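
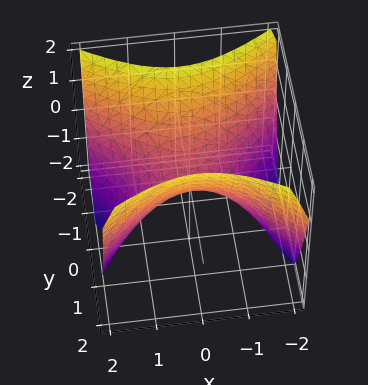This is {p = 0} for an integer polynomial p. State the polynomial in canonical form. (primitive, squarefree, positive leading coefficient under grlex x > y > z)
(a) The degree is 2 — a saddle surface; a quadric.
(b) Symmetries: it's symmetric under y → −y, forcing even powers of y; the x ↦ −x reflection is a symmetry, so x appears only in even powers.
(c) Against the integer gridlines: it crosses the y-axis at the gridline y = 0; it meets the z-axis at z = 0 (among the integer gridlines); it crosses the x-axis at the gridline x = 0.
(d) These observations pin down the coefficients.

2*x^2 - 3*y^2 + 3*z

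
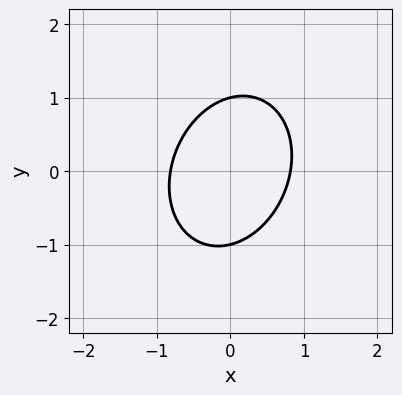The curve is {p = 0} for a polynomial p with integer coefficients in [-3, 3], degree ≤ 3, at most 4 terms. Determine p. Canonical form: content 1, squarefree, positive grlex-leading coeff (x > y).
Degree: a generic line meets the curve in up to 2 points, so deg p = 2.
Checking where it meets the axes: the y-axis gridline crossings are at y ∈ {-1, 1}.
Matching integer coefficients to the picture gives p.

3*x^2 - x*y + 2*y^2 - 2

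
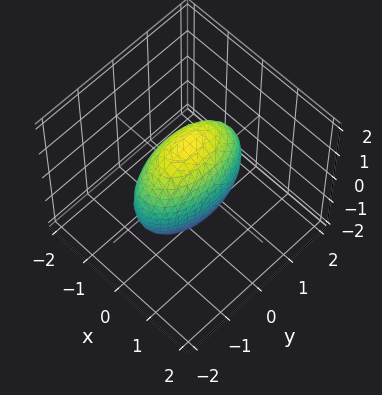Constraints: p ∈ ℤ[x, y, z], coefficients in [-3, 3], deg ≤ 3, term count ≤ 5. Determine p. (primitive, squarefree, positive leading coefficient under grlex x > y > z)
3*x^2 + y^2 + z^2 - 2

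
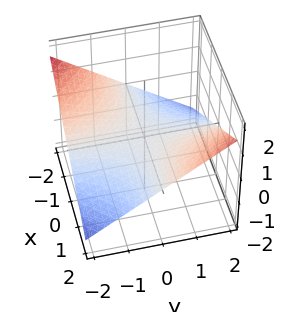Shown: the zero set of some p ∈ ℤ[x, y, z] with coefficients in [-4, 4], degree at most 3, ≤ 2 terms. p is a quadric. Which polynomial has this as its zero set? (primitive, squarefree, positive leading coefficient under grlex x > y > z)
First, the degree is 2 — a hyperbolic paraboloid; a quadric.
Next, observable constraints: the visible y-axis segment lies entirely on the surface; every point of the x-axis in the box is on the surface; it meets the z-axis at z = 0 (among the integer gridlines).
Finally, these observations pin down the coefficients.

x*y - 3*z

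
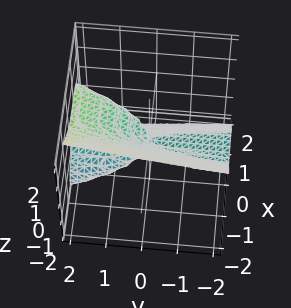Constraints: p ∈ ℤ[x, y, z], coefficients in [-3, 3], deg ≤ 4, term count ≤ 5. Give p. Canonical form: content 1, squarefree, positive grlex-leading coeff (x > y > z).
3*x^3 - 2*x^2*z + 3*z^3 - 2*y*z

(a) deg p = 3. The shape is more complex than any degree-2 surface.
(b) Against the integer gridlines: it crosses the x-axis at the gridline x = 0; it crosses the z-axis at the gridline z = 0; the visible y-axis segment lies entirely on the surface.
(c) Fitting integer coefficients to these (and the overall shape) gives p.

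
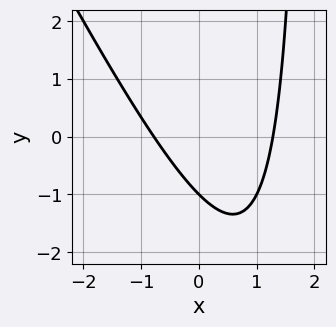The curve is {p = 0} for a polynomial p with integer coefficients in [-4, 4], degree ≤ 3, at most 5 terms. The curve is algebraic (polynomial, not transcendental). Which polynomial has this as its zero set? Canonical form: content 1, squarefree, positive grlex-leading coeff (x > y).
(a) deg p = 2. No degree-1 curve has this shape.
(b) Against the integer gridlines: it crosses the y-axis at the gridline y = -1.
(c) Together with the visible shape, these determine p as stated.

2*x^2 + x*y - x - 2*y - 2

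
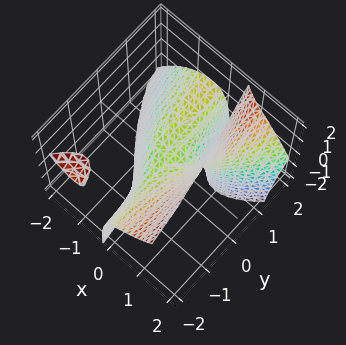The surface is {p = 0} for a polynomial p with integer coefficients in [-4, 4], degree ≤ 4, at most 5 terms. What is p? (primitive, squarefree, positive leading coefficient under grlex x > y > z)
First, the picture has 2 separate pieces. They look like related sheets of one shape, so recover p as a whole.
Then, degree: no degree-2 surface has this shape, so deg p = 3.
Next, against the integer gridlines: it meets the z-axis at z = 0 (among the integer gridlines); it crosses the x-axis at the gridline x = 0.
Finally, these observations pin down the coefficients. Check: (0, -1, 0) on the y-axis lies on the surface, and p(0, -1, 0) = 0. ✓

3*x^3 - x^2*y + 3*x*y*z - 3*x*y - 2*z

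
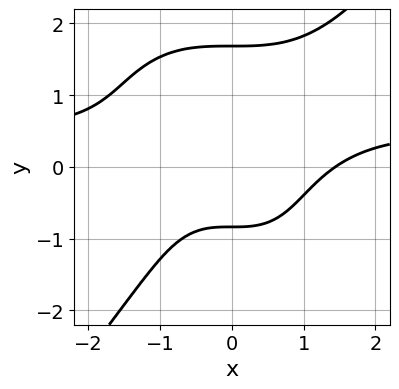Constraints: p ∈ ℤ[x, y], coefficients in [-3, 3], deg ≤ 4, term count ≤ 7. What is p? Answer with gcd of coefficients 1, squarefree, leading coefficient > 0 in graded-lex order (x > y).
Degree: the shape is more complex than any degree-3 curve, so deg p = 4.
The integer polynomial consistent with all of this is the stated p.

2*x^3*y - y^4 - x^3 + 3*y + 3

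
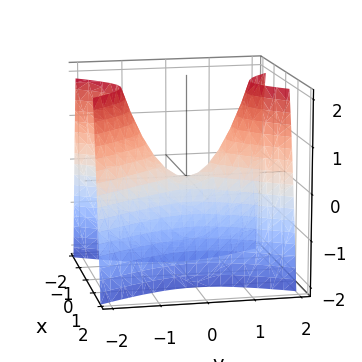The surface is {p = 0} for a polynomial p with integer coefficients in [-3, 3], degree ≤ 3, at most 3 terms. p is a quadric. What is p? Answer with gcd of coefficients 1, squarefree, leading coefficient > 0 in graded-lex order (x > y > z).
1. Degree: a hyperbolic paraboloid; a quadric, so deg p = 2.
2. Symmetries: the y ↦ −y reflection is a symmetry, so y appears only in even powers; it's symmetric under x → −x, forcing even powers of x.
3. From the axis intercepts and sections: it meets the y-axis at y = 0 (among the integer gridlines); it crosses the x-axis at the gridline x = 0.
4. Assembling these constraints gives the stated polynomial.

2*x^2 - y^2 + z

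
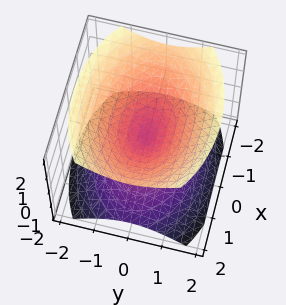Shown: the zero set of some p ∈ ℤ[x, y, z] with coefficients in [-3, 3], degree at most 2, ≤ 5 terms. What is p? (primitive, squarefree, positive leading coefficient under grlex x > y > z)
x^2 + 2*y^2 - 2*z^2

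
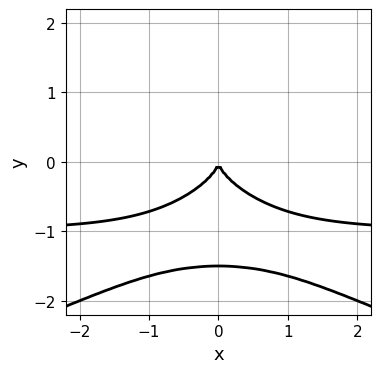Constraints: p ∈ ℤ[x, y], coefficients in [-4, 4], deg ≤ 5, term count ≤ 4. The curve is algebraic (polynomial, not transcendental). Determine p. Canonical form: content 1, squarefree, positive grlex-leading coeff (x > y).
2*y^4 + 2*x^2*y + 3*y^3 + 2*x^2

1. The degree is 4 — a generic line meets the curve in up to 4 points.
2. Symmetries: mirror symmetry x ↦ −x ⇒ only even powers of x.
3. From the visible intercepts: it crosses the x-axis at the gridline x = 0; one y-axis crossing is at y = 0.
4. Putting this together gives p.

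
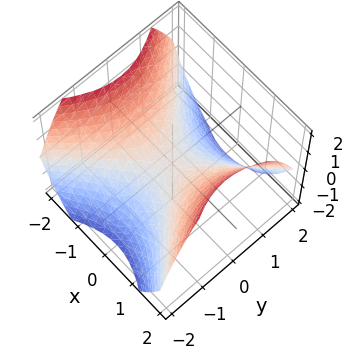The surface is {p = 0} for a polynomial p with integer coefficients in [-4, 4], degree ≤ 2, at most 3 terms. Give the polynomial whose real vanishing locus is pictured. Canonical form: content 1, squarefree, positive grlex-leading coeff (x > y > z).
2*x^2 - 2*y^2 - 3*z

First, degree: a saddle surface; a quadric, so deg p = 2.
Next, symmetries: it's symmetric under y → −y, forcing even powers of y; the x ↦ −x reflection is a symmetry, so x appears only in even powers.
Next, against the integer gridlines: one x-axis crossing is at x = 0; it meets the z-axis at z = 0 (among the integer gridlines); it meets the y-axis at y = 0 (among the integer gridlines).
Finally, assembling these constraints gives the stated polynomial.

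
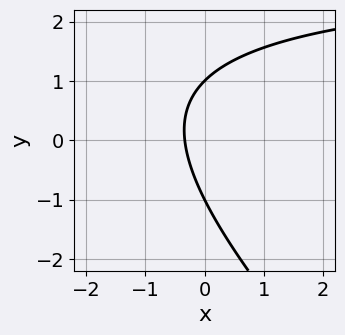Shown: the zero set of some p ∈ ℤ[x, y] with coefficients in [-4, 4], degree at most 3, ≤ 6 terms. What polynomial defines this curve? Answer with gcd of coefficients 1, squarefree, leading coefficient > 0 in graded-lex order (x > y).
x*y + y^2 - 3*x - 1

(a) The degree is 2 — the shape is more complex than any degree-1 curve.
(b) Observable constraints: among the integer gridlines, it crosses the y-axis at y ∈ {-1, 1}.
(c) Together with the visible shape, these determine p as stated.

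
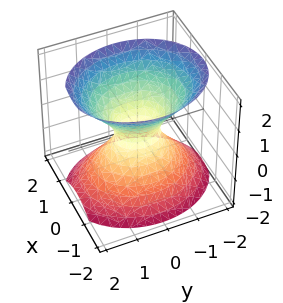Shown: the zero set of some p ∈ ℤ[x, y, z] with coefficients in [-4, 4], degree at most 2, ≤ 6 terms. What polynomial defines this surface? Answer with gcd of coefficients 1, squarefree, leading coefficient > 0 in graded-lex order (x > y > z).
3*x^2 + 2*y^2 - 2*z^2 - 1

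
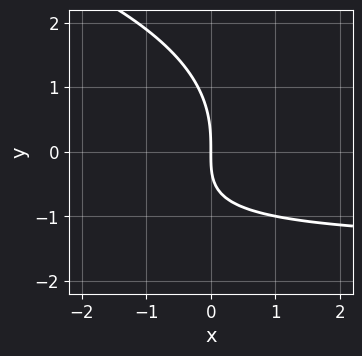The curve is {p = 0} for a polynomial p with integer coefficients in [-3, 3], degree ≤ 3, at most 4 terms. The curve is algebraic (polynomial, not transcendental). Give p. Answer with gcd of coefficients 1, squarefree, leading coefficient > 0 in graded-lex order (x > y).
y^3 + 2*x*y + 3*x

(a) Degree: a generic line meets the curve in up to 3 points, so deg p = 3.
(b) Observable constraints: one x-axis crossing is at x = 0; it meets the y-axis at y = 0 (among the integer gridlines).
(c) Assembling these constraints gives the stated polynomial.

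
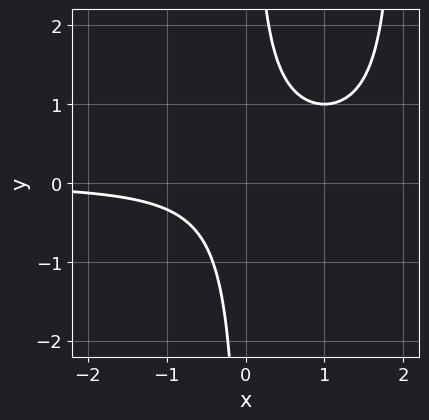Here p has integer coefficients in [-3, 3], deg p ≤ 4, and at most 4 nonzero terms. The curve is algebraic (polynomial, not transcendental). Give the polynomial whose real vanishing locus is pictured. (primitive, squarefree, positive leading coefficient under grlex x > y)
1. deg p = 3.
2. Checking where it meets the axes: no x-intercept at any integer in the box; it misses every integer gridline on the y-axis.
3. Putting this together gives p.

x^2*y - 2*x*y + 1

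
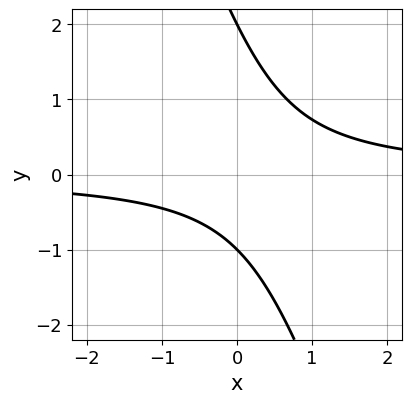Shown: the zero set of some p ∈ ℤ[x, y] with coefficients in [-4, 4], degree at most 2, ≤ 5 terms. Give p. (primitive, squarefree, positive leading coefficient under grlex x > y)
3*x*y + y^2 - y - 2

1. The degree is 2 — a generic line meets the curve in up to 2 points.
2. Reading off the gridlines: among the integer gridlines, it crosses the y-axis at y ∈ {-1, 2}; no x-intercept at any integer in the box.
3. Fitting integer coefficients to these (and the overall shape) gives p.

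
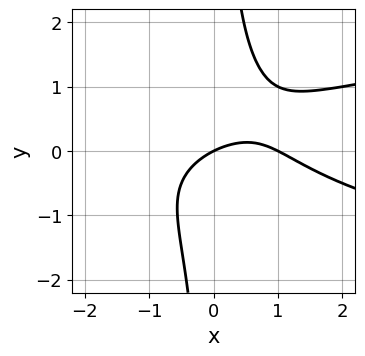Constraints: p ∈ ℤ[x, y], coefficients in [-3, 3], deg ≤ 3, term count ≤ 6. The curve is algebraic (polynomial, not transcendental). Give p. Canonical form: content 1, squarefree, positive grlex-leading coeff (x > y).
2*x*y^2 - x^2 + x - 2*y

(a) The degree is 3 — a generic line meets the curve in up to 3 points.
(b) From the visible intercepts: one y-axis crossing is at y = 0; among the integer gridlines, it crosses the x-axis at x ∈ {0, 1}.
(c) Putting this together gives p.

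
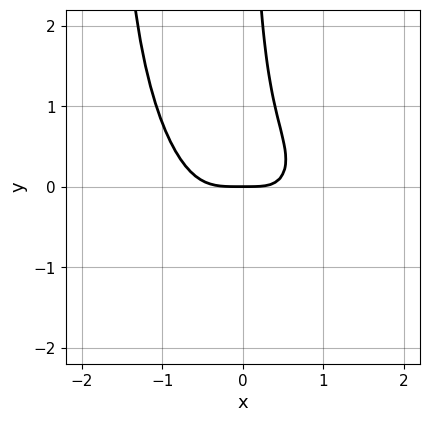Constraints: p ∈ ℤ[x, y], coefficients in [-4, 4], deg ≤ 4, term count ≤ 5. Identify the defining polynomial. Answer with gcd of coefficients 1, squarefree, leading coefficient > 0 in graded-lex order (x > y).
(a) Degree: no degree-3 curve has this shape, so deg p = 4.
(b) Reading off the gridlines: one x-axis crossing is at x = 0; one y-axis crossing is at y = 0.
(c) Together with the visible shape, these determine p as stated.

3*x^4 + 2*x^2*y^2 + 3*x*y^2 + x*y - 2*y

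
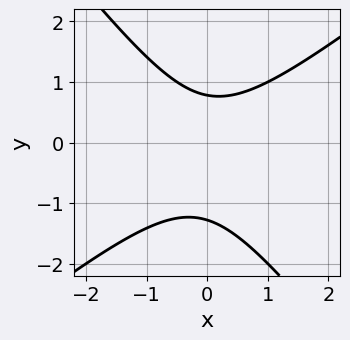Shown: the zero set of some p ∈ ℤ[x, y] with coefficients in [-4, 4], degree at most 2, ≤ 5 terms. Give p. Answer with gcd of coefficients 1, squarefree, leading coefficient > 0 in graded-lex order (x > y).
(a) The degree is 2 — no degree-1 curve has this shape.
(b) Against the integer gridlines: the curve avoids every integer x-axis point in the box.
(c) Putting this together gives p.

2*x^2 - x*y - 2*y^2 - y + 2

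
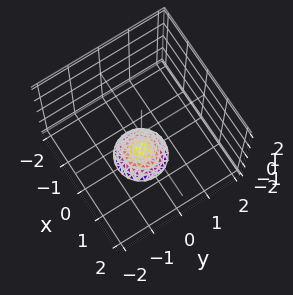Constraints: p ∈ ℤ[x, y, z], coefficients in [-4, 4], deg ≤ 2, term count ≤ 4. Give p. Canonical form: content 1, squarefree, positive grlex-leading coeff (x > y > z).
The degree is 2 — no degree-1 surface has this shape.
Symmetries: rotational symmetry about the z-axis ⇒ p depends on x, y only through x² + y².
Reading off the gridlines: the surface avoids every integer x-axis point in the box; a circular section at z = -2 has radius between 0 and 1; the surface avoids every integer y-axis point in the box.
Fitting integer coefficients to these (and the overall shape) gives p.

2*x^2 + 2*y^2 + 2*z + 3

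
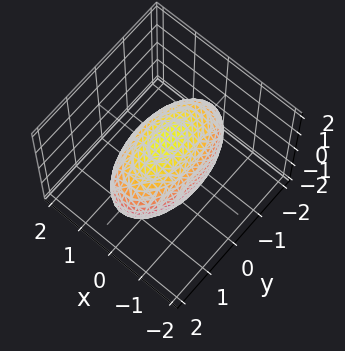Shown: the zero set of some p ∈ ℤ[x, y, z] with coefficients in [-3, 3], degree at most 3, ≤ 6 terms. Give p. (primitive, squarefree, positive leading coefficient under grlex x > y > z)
3*x^2 + y^2 + 2*z^2 - 3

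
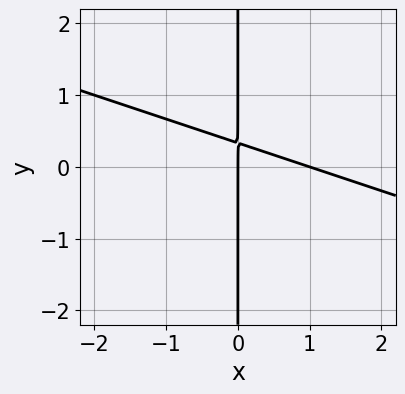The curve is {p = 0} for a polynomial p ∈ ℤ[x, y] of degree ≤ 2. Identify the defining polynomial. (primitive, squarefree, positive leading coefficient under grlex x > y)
First, degree: a generic line meets the curve in up to 2 points, so deg p = 2.
Next, checking where it meets the axes: the x-axis gridline crossings are at x ∈ {0, 1}; the visible y-axis segment lies entirely on the curve.
Finally, these observations pin down the coefficients.

x^2 + 3*x*y - x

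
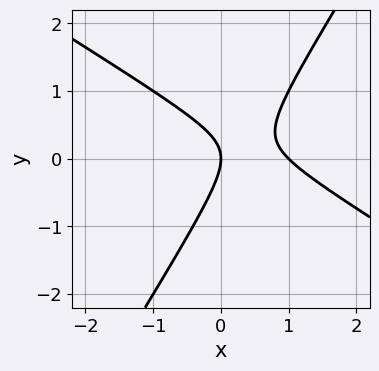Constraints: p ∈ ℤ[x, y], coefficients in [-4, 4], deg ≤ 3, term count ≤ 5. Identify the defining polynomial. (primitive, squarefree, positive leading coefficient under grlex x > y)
x^2 + x*y - y^2 - x

First, degree: the shape is more complex than any degree-1 curve, so deg p = 2.
Next, from the visible intercepts: one y-axis crossing is at y = 0; the x-axis gridline crossings are at x ∈ {0, 1}.
Finally, matching integer coefficients to the picture gives p.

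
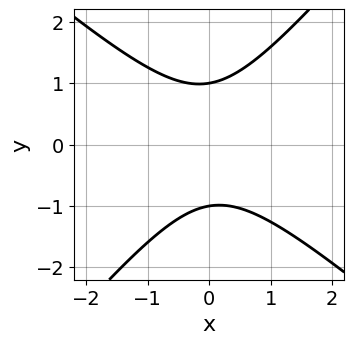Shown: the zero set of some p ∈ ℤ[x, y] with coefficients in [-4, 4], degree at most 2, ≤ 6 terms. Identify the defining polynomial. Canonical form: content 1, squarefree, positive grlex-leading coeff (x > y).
3*x^2 + x*y - 3*y^2 + 3

The degree is 2 — no degree-1 curve has this shape.
From the visible intercepts: among the integer gridlines, it crosses the y-axis at y ∈ {-1, 1}; the curve avoids every integer x-axis point in the box.
Assembling these constraints gives the stated polynomial.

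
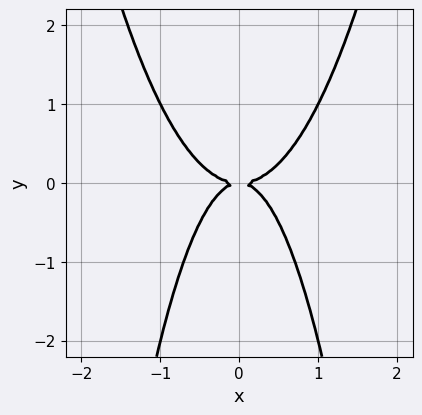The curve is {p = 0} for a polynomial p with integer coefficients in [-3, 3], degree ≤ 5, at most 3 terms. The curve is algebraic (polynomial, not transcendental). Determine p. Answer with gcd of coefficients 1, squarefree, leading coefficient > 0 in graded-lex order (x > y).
2*x^4 - x^2*y - y^2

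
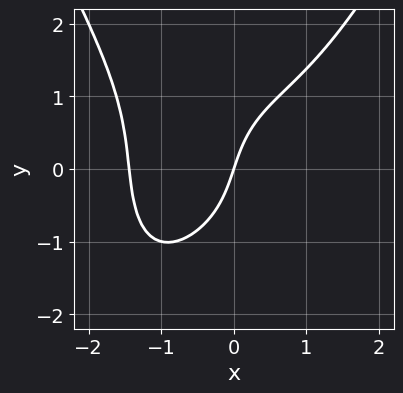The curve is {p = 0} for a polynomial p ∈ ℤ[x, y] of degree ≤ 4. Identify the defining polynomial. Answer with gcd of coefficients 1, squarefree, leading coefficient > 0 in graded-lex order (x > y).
x^4 - y^3 + 3*x - y

(a) deg p = 4.
(b) Observable constraints: it meets the x-axis at x = 0 (among the integer gridlines); it crosses the y-axis at the gridline y = 0.
(c) Fitting integer coefficients to these (and the overall shape) gives p.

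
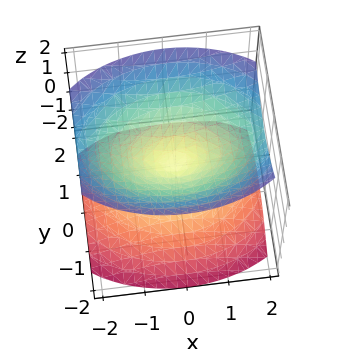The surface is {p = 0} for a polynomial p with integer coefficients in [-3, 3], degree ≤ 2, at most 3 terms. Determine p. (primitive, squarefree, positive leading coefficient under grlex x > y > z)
There are 2 components. They look like related sheets of one shape, so recover p as a whole.
deg p = 2. A double cone through the origin; a quadric.
Symmetries: mirror symmetry x ↦ −x ⇒ only even powers of x; the y ↦ −y reflection is a symmetry, so y appears only in even powers; it's symmetric under z → −z, forcing even powers of z.
From the axis intercepts and sections: it meets the z-axis at z = 0 (among the integer gridlines); it crosses the y-axis at the gridline y = 0.
Solving for integer coefficients yields p as stated.

x^2 + 2*y^2 - 2*z^2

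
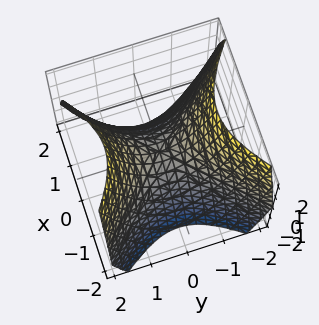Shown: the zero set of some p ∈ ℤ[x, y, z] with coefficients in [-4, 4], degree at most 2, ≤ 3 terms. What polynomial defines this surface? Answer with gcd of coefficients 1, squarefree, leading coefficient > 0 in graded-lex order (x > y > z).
x^2 - y^2 + z

(a) The degree is 2 — a saddle surface; a quadric.
(b) Symmetries: the y ↦ −y reflection is a symmetry, so y appears only in even powers; it's symmetric under x → −x, forcing even powers of x.
(c) From the axis intercepts and sections: it meets the z-axis at z = 0 (among the integer gridlines); it crosses the x-axis at the gridline x = 0.
(d) Together with the visible shape, these determine p as stated.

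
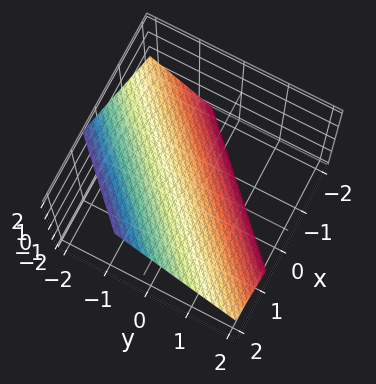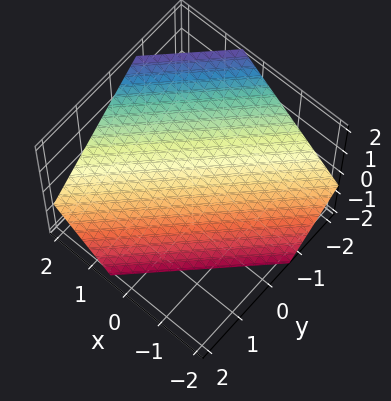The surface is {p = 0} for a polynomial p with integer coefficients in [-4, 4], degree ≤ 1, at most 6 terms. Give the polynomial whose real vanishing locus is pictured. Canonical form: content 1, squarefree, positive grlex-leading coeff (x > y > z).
First, degree: every cross-section is a straight line — this is a plane, so deg p = 1.
Finally, solving for integer coefficients yields p as stated.

3*x - 3*y - 3*z - 2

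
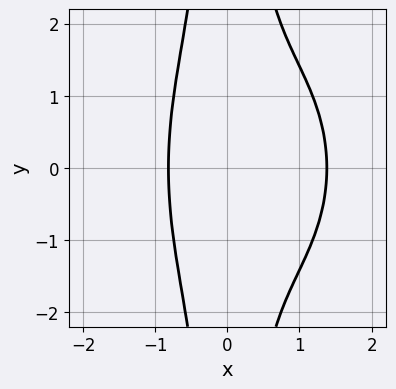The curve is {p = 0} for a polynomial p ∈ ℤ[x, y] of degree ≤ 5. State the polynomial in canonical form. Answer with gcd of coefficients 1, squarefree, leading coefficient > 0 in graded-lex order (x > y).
2*x^4 + x^2*y^2 - 2*x^3 - 2

(a) The degree is 4 — a generic line meets the curve in up to 4 points.
(b) Symmetries: mirror symmetry y ↦ −y ⇒ only even powers of y.
(c) From the visible intercepts: the curve avoids every integer y-axis point in the box.
(d) These observations pin down the coefficients.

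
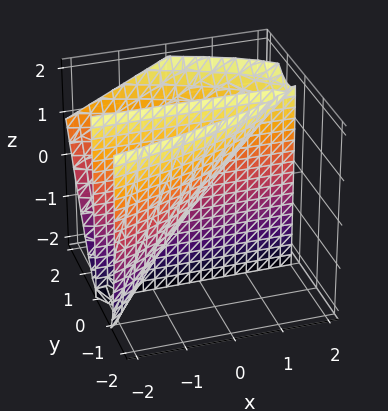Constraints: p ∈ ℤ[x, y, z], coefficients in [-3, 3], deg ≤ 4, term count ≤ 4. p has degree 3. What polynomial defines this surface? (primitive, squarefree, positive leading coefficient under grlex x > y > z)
2*y^3 - y^2*z + 2*x*y - 2*y*z

1. deg p = 3. No degree-2 surface has this shape.
2. Against the integer gridlines: the visible x-axis segment lies entirely on the surface; one y-axis crossing is at y = 0; the visible z-axis segment lies entirely on the surface.
3. Matching integer coefficients to the picture gives p.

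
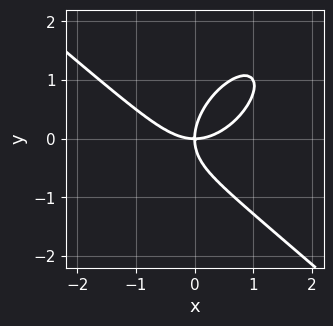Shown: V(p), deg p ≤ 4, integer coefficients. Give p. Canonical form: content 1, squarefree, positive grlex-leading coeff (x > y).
Degree: no degree-2 curve has this shape, so deg p = 3.
Checking where it meets the axes: it meets the y-axis at y = 0 (among the integer gridlines); it crosses the x-axis at the gridline x = 0.
These observations pin down the coefficients.

2*x^3 - x*y^2 + 2*y^3 - 3*x*y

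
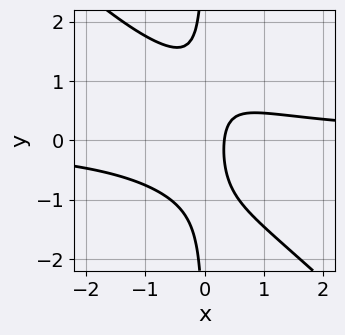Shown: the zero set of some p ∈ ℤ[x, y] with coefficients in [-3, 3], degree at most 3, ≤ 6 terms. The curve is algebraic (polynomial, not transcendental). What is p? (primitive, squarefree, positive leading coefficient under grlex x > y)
1. deg p = 3. A generic line meets the curve in up to 3 points.
2. From the axis intercepts and sections: the curve avoids every integer y-axis point in the box.
3. The integer polynomial consistent with all of this is the stated p.

3*x^2*y + 3*x*y^2 - 3*x + 1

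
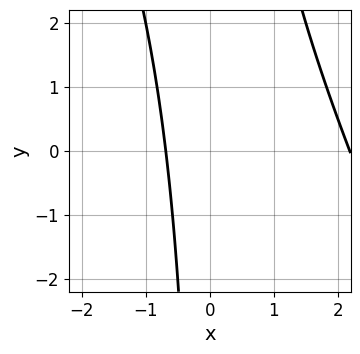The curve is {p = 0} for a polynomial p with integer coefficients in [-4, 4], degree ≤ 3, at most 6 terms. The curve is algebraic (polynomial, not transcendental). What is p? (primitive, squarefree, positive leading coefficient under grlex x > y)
1. The degree is 2 — a generic line meets the curve in up to 2 points.
2. Observable constraints: the curve avoids every integer y-axis point in the box.
3. Putting this together gives p.

2*x^2 + x*y - 3*x - 3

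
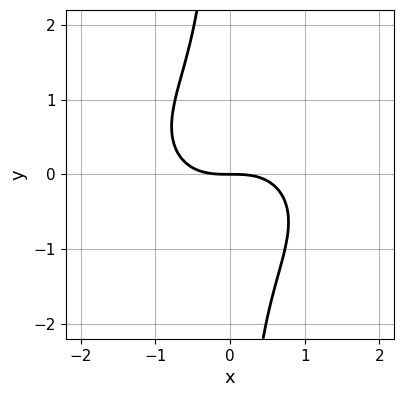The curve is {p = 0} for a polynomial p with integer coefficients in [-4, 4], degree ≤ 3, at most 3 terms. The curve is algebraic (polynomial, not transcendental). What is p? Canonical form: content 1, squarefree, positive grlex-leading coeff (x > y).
2*x^3 + 3*x*y^2 + 3*y

First, the degree is 3 — a generic line meets the curve in up to 3 points.
Then, against the integer gridlines: it crosses the x-axis at the gridline x = 0; one y-axis crossing is at y = 0.
Finally, together with the visible shape, these determine p as stated.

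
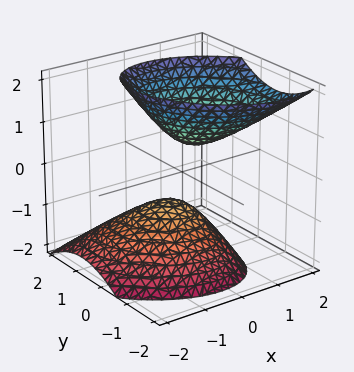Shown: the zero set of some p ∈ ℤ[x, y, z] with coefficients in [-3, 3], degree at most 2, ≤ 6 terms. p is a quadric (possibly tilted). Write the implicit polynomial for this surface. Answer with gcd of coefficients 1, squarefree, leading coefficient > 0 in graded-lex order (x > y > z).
First, the picture has 2 separate pieces. Treating them together as one polynomial.
Then, the degree is 2 — the shape is more complex than any degree-1 surface.
Then, reading off the gridlines: no y-intercept at any integer in the box; it misses every integer gridline on the x-axis.
Finally, together with the visible shape, these determine p as stated.

3*x^2 + 2*x*y - 2*x*z + 3*y^2 - 2*z^2 + 1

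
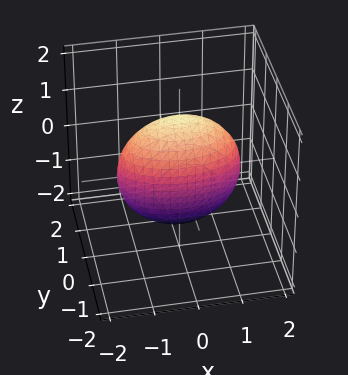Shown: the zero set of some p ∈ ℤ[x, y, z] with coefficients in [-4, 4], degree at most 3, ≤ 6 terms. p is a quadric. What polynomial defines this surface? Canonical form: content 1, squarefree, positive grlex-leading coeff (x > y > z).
x^2 + 3*y^2 + z^2 - 2

First, deg p = 2. Bounded and convex; a quadric.
Next, symmetries: mirror symmetry z ↦ −z ⇒ only even powers of z; it's symmetric under y → −y, forcing even powers of y; mirror symmetry x ↦ −x ⇒ only even powers of x.
Finally, putting this together gives p.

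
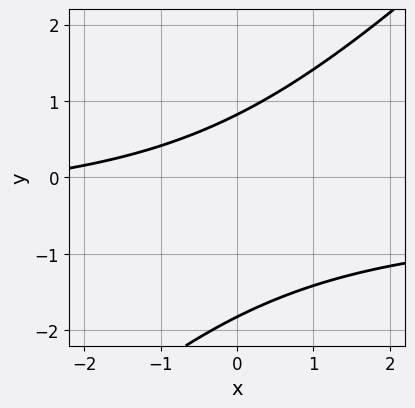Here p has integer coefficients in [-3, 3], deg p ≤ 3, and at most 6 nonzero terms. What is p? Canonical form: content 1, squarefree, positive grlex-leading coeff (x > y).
2*x*y - 2*y^2 + x - 2*y + 3

(a) The degree is 2 — a generic line meets the curve in up to 2 points.
(b) Against the integer gridlines: the curve avoids every integer x-axis point in the box.
(c) Putting this together gives p.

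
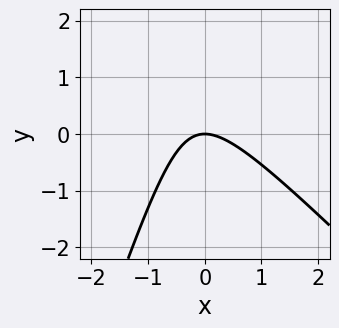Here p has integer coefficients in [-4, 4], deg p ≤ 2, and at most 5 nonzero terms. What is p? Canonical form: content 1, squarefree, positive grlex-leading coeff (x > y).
1. deg p = 2. A generic line meets the curve in up to 2 points.
2. From the axis intercepts and sections: it meets the x-axis at x = 0 (among the integer gridlines); it crosses the y-axis at the gridline y = 0.
3. Assembling these constraints gives the stated polynomial.

3*x^2 + 2*x*y - y^2 + 3*y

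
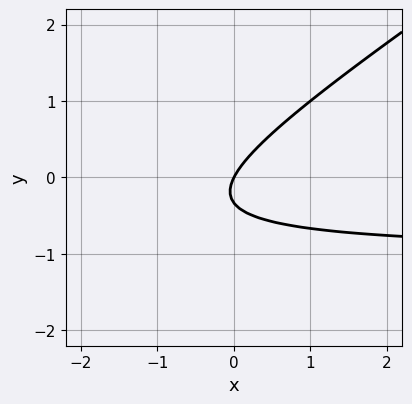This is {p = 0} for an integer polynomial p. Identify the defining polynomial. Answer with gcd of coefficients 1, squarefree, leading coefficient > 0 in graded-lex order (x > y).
(a) The degree is 2 — a generic line meets the curve in up to 2 points.
(b) From the axis intercepts and sections: it crosses the x-axis at the gridline x = 0; it meets the y-axis at y = 0 (among the integer gridlines).
(c) Solving for integer coefficients yields p as stated.

2*x*y - 3*y^2 + 2*x - y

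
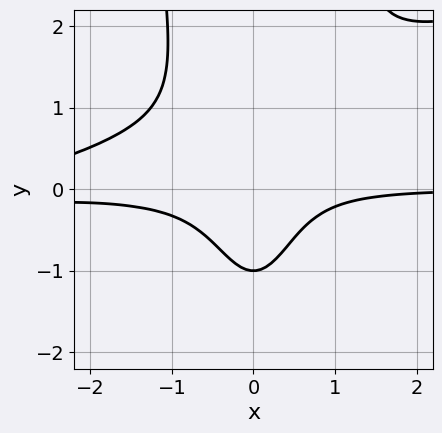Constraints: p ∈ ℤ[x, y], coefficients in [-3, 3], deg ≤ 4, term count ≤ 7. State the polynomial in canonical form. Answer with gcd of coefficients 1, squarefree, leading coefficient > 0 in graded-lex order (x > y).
1. The degree is 4 — no degree-3 curve has this shape.
2. From the axis intercepts and sections: the curve avoids every integer x-axis point in the box; one y-axis crossing is at y = -1.
3. The integer polynomial consistent with all of this is the stated p.

x^3*y - 3*x^2*y^2 + 3*x^2*y + y^3 + 1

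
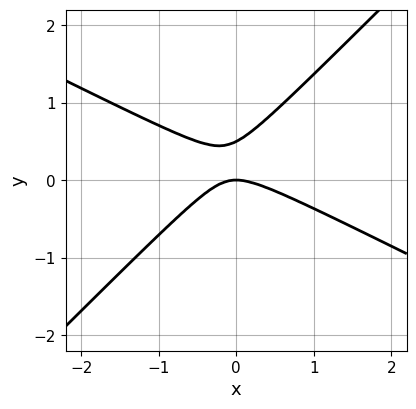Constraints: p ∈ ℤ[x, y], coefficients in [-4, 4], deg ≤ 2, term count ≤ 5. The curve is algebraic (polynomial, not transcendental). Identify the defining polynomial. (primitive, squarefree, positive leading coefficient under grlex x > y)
x^2 + x*y - 2*y^2 + y

deg p = 2. The shape is more complex than any degree-1 curve.
From the visible intercepts: it meets the x-axis at x = 0 (among the integer gridlines); it crosses the y-axis at the gridline y = 0.
Solving for integer coefficients yields p as stated.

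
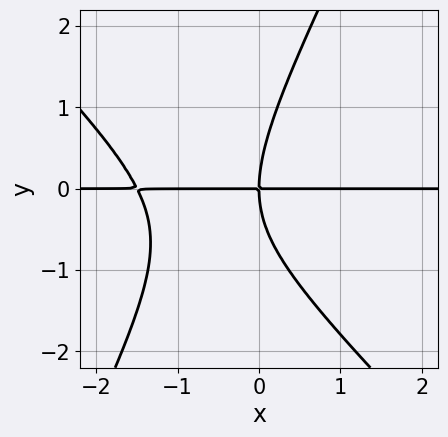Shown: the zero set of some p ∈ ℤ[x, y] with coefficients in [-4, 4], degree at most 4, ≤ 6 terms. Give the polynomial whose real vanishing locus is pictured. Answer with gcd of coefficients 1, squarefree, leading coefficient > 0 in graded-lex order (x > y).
(a) deg p = 3.
(b) From the visible intercepts: the visible x-axis segment lies entirely on the curve; it crosses the y-axis at the gridline y = 0.
(c) These observations pin down the coefficients.

2*x^2*y + x*y^2 - y^3 + 3*x*y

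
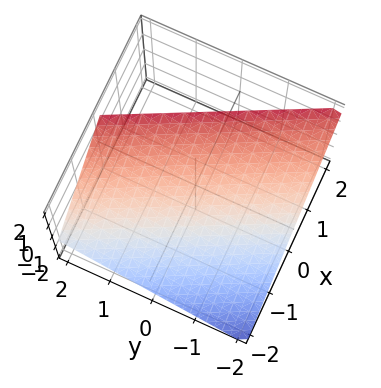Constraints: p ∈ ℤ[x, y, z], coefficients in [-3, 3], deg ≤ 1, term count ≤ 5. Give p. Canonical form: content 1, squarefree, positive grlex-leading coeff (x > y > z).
2*x + y - 2*z + 2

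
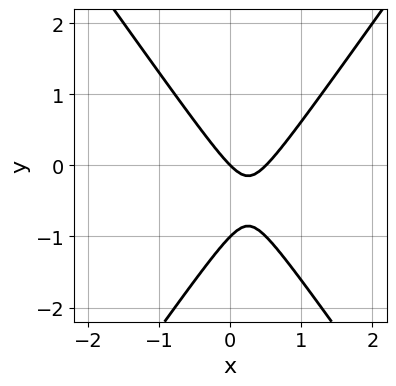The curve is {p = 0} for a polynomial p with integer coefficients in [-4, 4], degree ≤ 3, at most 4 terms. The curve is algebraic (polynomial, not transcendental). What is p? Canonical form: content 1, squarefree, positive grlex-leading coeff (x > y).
2*x^2 - y^2 - x - y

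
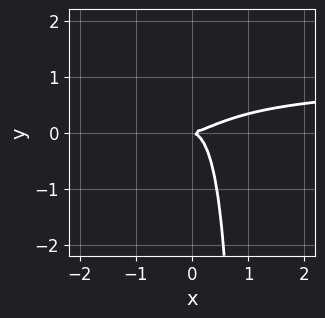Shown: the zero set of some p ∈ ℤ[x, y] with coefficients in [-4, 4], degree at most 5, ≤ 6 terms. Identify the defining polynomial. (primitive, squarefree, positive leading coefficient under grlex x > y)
(a) deg p = 4.
(b) Reading off the gridlines: it meets the x-axis at x = 0 (among the integer gridlines); one y-axis crossing is at y = 0.
(c) Solving for integer coefficients yields p as stated.

x^3*y - x^3 + 2*x^2*y - x*y^2 + y^2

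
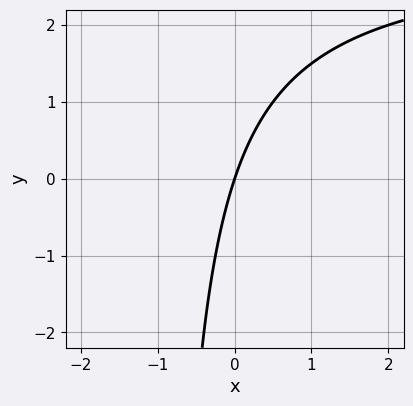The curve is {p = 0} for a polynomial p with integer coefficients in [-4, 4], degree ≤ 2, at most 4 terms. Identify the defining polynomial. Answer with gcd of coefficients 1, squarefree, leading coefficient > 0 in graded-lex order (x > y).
x*y - 3*x + y

Degree: the shape is more complex than any degree-1 curve, so deg p = 2.
Checking where it meets the axes: one y-axis crossing is at y = 0; one x-axis crossing is at x = 0.
These observations pin down the coefficients.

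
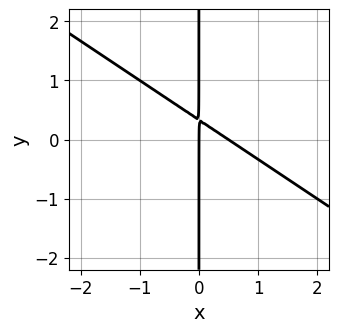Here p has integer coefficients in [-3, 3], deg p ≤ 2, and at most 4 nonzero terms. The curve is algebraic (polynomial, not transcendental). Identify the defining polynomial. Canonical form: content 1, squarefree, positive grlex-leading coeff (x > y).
2*x^2 + 3*x*y - x

1. deg p = 2.
2. Reading off the gridlines: every point of the y-axis in the box is on the curve; one x-axis crossing is at x = 0.
3. Matching integer coefficients to the picture gives p.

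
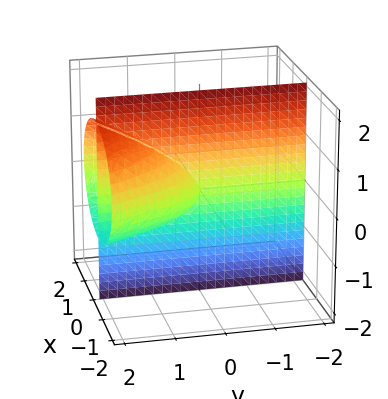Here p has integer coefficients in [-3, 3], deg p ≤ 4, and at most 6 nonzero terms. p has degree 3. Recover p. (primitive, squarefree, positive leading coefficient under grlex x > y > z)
First, I count 2 distinct pieces. They look like related sheets of one shape, so recover p as a whole.
Then, degree: the shape is more complex than any degree-2 surface, so deg p = 3.
Then, from the visible intercepts: one x-axis crossing is at x = 0; every point of the y-axis in the box is on the surface.
Finally, these observations pin down the coefficients. Check: (0, 0, -1) on the z-axis lies on the surface, and p(0, 0, -1) = 0. ✓

2*x^3 - x*y*z + 3*x*z^2 - 2*x*y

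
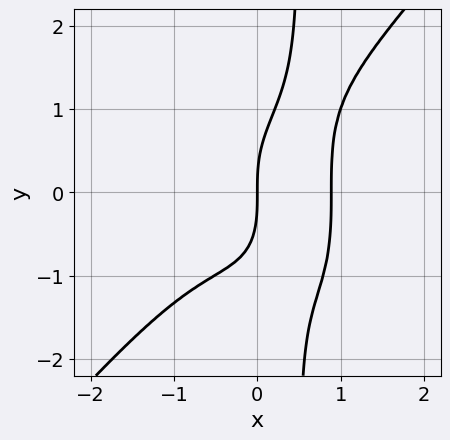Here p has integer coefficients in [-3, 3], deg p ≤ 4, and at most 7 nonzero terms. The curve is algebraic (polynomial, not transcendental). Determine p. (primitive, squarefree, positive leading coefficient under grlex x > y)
1. Degree: a generic line meets the curve in up to 4 points, so deg p = 4.
2. Reading off the gridlines: it crosses the y-axis at the gridline y = 0; it meets the x-axis at x = 0 (among the integer gridlines).
3. Matching integer coefficients to the picture gives p.

3*x^4 - 2*x*y^3 + y^3 + x^2 - 3*x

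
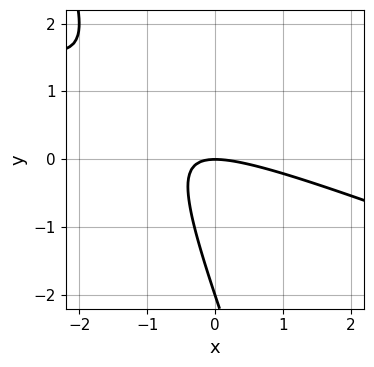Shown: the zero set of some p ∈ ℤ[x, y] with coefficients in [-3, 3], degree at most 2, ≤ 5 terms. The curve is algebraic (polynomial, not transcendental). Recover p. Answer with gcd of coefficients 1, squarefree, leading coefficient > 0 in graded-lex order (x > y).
1. The degree is 2 — the shape is more complex than any degree-1 curve.
2. Observable constraints: it crosses the x-axis at the gridline x = 0; among the integer gridlines, it crosses the y-axis at y ∈ {-2, 0}.
3. Fitting integer coefficients to these (and the overall shape) gives p.

x^2 + 3*x*y + y^2 + 2*y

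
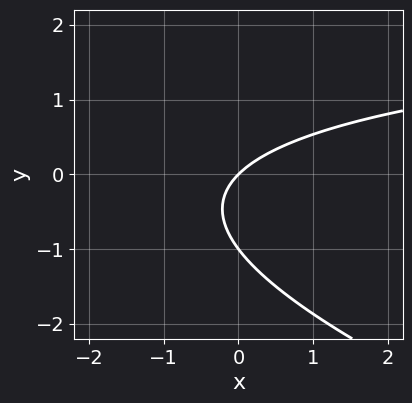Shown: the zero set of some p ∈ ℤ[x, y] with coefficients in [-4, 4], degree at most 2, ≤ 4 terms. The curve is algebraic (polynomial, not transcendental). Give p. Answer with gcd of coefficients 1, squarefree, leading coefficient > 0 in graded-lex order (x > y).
x*y + 3*y^2 - 3*x + 3*y

1. Degree: the shape is more complex than any degree-1 curve, so deg p = 2.
2. Reading off the gridlines: it crosses the x-axis at the gridline x = 0; among the integer gridlines, it crosses the y-axis at y ∈ {-1, 0}.
3. Together with the visible shape, these determine p as stated.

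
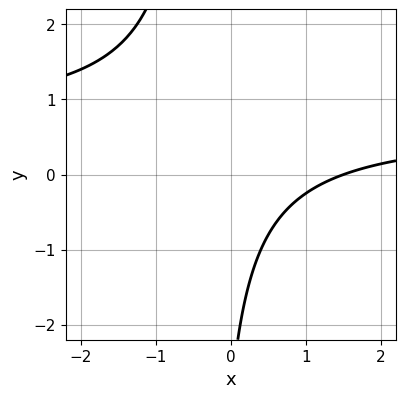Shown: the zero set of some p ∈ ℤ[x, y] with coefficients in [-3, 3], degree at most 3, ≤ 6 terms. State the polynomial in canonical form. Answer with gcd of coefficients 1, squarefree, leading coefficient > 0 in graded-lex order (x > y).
1. deg p = 2.
2. Against the integer gridlines: it misses every integer gridline on the y-axis.
3. The integer polynomial consistent with all of this is the stated p.

3*x*y - 2*x + y + 3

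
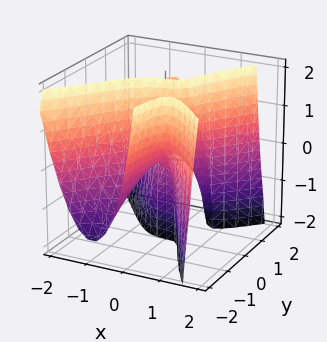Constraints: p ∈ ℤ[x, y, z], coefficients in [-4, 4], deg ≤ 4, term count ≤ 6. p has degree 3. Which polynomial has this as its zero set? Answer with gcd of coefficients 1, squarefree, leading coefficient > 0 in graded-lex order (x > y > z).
1. Degree: no degree-2 surface has this shape, so deg p = 3.
2. Checking where it meets the axes: it crosses the x-axis at the gridline x = 0; every point of the y-axis in the box is on the surface; every point of the z-axis in the box is on the surface.
3. The integer polynomial consistent with all of this is the stated p.

3*x^3 - 2*x*y^2 + x*y*z - y*z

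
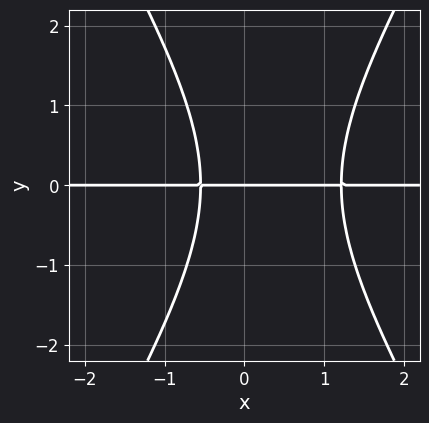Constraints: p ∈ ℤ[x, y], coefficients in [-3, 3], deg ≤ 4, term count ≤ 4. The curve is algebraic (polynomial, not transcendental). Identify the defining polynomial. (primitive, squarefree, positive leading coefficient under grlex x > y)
(a) The degree is 3 — the shape is more complex than any degree-2 curve.
(b) From the axis intercepts and sections: the visible x-axis segment lies entirely on the curve; it crosses the y-axis at the gridline y = 0.
(c) These observations pin down the coefficients.

3*x^2*y - y^3 - 2*x*y - 2*y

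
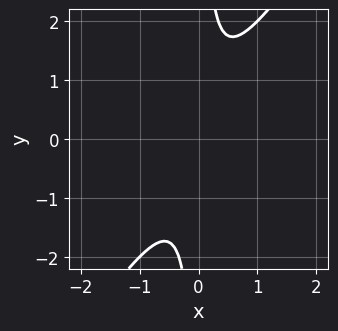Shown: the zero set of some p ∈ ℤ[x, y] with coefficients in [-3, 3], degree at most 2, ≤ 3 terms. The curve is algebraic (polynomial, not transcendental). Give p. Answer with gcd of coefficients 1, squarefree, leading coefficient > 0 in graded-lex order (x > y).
3*x^2 - 2*x*y + 1

(a) Degree: the shape is more complex than any degree-1 curve, so deg p = 2.
(b) Against the integer gridlines: it misses every integer gridline on the x-axis; the curve avoids every integer y-axis point in the box.
(c) Putting this together gives p.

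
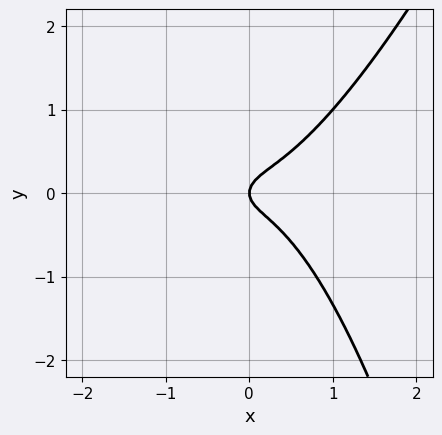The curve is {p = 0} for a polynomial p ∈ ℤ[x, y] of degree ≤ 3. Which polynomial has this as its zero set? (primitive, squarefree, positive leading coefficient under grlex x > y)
deg p = 3.
From the axis intercepts and sections: it crosses the y-axis at the gridline y = 0; one x-axis crossing is at x = 0.
The integer polynomial consistent with all of this is the stated p.

3*x^3 - x^2*y - 3*y^2 + x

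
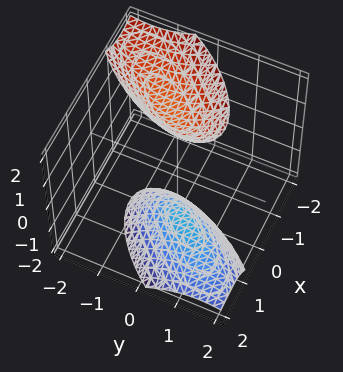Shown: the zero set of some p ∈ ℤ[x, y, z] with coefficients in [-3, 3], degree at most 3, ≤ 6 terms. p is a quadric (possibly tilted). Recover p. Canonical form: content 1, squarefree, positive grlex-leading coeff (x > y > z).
3*x^2 - 3*x*y + 2*x*z + 2*y^2 - z^2 + 2

The picture has 2 separate pieces. They look like related sheets of one shape, so recover p as a whole.
deg p = 2. The shape is more complex than any degree-1 surface.
Reading off the gridlines: no x-intercept at any integer in the box; it misses every integer gridline on the y-axis.
Solving for integer coefficients yields p as stated.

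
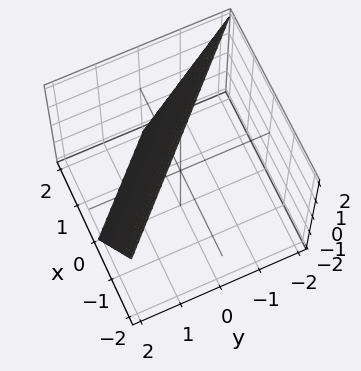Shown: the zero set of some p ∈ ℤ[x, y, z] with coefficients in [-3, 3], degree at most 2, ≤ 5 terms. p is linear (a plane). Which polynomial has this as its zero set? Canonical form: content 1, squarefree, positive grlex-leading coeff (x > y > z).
2*x + 2*y + z - 2

First, degree: the surface is flat (a plane), so deg p = 1.
Then, observable constraints: one y-axis crossing is at y = 1; it meets the z-axis at z = 2 (among the integer gridlines); it crosses the x-axis at the gridline x = 1.
Finally, assembling these constraints gives the stated polynomial.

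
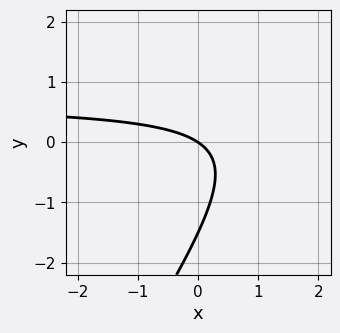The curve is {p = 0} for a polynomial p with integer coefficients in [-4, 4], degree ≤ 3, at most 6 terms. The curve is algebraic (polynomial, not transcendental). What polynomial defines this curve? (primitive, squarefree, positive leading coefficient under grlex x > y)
3*x*y - 2*y^2 - 2*x - 3*y

Degree: no degree-1 curve has this shape, so deg p = 2.
Observable constraints: it crosses the y-axis at the gridline y = 0; it meets the x-axis at x = 0 (among the integer gridlines).
Assembling these constraints gives the stated polynomial.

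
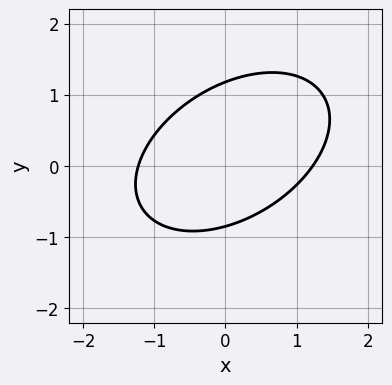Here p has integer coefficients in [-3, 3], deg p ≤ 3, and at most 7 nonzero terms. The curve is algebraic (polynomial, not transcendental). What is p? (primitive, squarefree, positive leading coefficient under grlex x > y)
(a) Degree: a generic line meets the curve in up to 2 points, so deg p = 2.
(b) Matching integer coefficients to the picture gives p.

2*x^2 - 2*x*y + 3*y^2 - y - 3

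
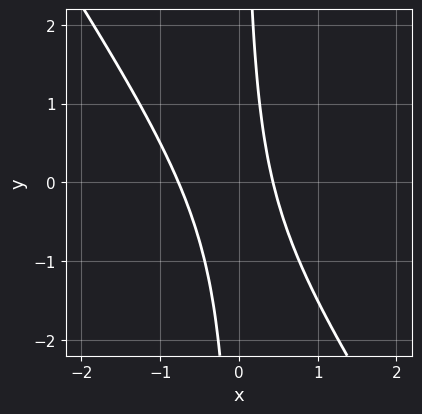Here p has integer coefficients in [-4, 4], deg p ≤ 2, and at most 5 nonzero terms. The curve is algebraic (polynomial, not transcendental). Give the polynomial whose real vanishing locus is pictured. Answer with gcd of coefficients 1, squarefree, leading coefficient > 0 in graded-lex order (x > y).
The degree is 2 — a generic line meets the curve in up to 2 points.
From the visible intercepts: no y-intercept at any integer in the box.
These observations pin down the coefficients.

3*x^2 + 2*x*y + x - 1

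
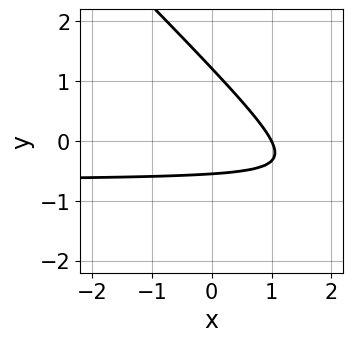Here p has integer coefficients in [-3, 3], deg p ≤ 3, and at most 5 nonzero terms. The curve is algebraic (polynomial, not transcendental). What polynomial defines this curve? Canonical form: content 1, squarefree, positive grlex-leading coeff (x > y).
3*x*y + 3*y^2 + 2*x - 2*y - 2

(a) Degree: a generic line meets the curve in up to 2 points, so deg p = 2.
(b) From the visible intercepts: it meets the x-axis at x = 1 (among the integer gridlines).
(c) Solving for integer coefficients yields p as stated.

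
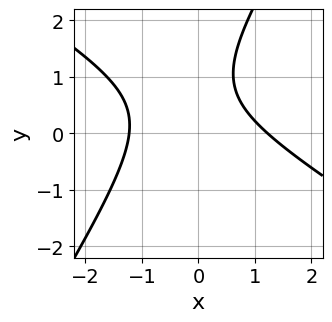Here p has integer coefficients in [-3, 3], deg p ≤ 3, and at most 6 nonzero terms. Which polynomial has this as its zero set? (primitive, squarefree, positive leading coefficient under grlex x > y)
2*x^2 + 2*x*y - 2*y^2 + 3*y - 3

(a) The degree is 2 — a generic line meets the curve in up to 2 points.
(b) Against the integer gridlines: the curve avoids every integer y-axis point in the box.
(c) Assembling these constraints gives the stated polynomial.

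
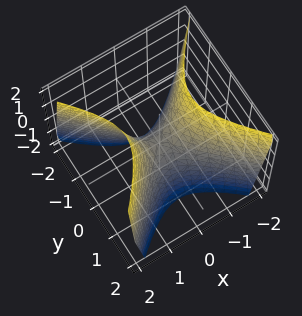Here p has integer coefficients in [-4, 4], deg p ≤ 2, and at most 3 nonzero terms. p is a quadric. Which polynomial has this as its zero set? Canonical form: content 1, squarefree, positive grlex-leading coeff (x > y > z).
2*x^2 - 2*y^2 - z

(a) Degree: a hyperbolic paraboloid; a quadric, so deg p = 2.
(b) Symmetries: mirror symmetry y ↦ −y ⇒ only even powers of y; the x ↦ −x reflection is a symmetry, so x appears only in even powers.
(c) Checking where it meets the axes: it crosses the z-axis at the gridline z = 0; one y-axis crossing is at y = 0; one x-axis crossing is at x = 0.
(d) Together with the visible shape, these determine p as stated.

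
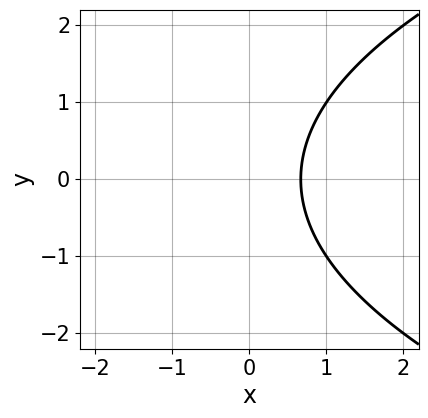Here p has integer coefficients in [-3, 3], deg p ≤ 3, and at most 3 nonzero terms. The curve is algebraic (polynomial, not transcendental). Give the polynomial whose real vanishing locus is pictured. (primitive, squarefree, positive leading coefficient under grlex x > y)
Degree: a generic line meets the curve in up to 2 points, so deg p = 2.
Symmetries: the y ↦ −y reflection is a symmetry, so y appears only in even powers.
Checking where it meets the axes: the curve avoids every integer y-axis point in the box.
These observations pin down the coefficients.

y^2 - 3*x + 2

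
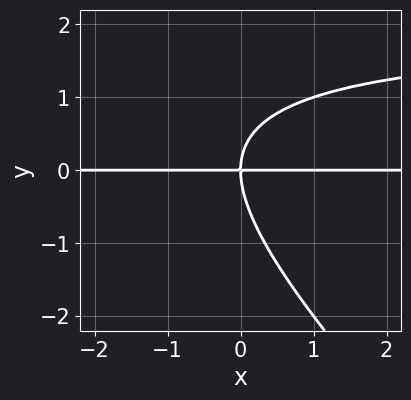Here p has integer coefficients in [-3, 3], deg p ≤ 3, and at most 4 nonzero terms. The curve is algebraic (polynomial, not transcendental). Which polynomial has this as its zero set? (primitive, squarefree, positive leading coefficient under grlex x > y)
x*y^2 + y^3 - 2*x*y

1. deg p = 3. A generic line meets the curve in up to 3 points.
2. Against the integer gridlines: it meets the y-axis at y = 0 (among the integer gridlines); the visible x-axis segment lies entirely on the curve.
3. Fitting integer coefficients to these (and the overall shape) gives p.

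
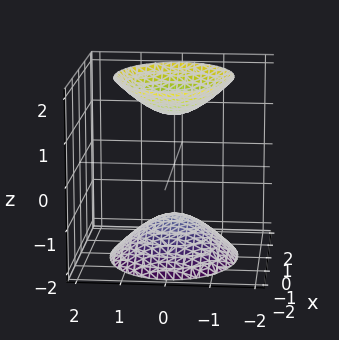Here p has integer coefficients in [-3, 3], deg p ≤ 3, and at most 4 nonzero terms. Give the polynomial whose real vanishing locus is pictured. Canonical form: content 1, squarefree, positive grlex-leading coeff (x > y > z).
There are 2 components. They look like related sheets of one shape, so recover p as a whole.
Degree: two sheets facing apart; a quadric, so deg p = 2.
Symmetries: it's symmetric under x → −x, forcing even powers of x; it's symmetric under z → −z, forcing even powers of z; it's symmetric under y → −y, forcing even powers of y.
Checking where it meets the axes: no y-intercept at any integer in the box; it misses every integer gridline on the x-axis.
Solving for integer coefficients yields p as stated.

2*x^2 + 3*y^2 - 2*z^2 + 3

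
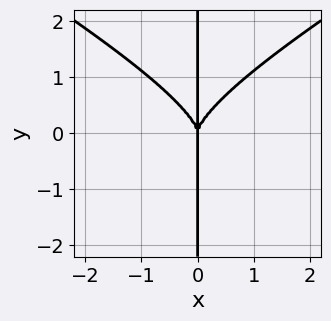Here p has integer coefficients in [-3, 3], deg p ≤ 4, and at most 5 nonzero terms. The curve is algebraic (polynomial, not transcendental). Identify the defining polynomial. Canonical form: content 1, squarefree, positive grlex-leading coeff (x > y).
x^3*y - 3*x*y^3 + 3*x^3

(a) deg p = 4.
(b) Against the integer gridlines: it crosses the x-axis at the gridline x = 0; the visible y-axis segment lies entirely on the curve.
(c) The integer polynomial consistent with all of this is the stated p.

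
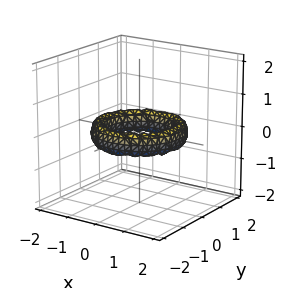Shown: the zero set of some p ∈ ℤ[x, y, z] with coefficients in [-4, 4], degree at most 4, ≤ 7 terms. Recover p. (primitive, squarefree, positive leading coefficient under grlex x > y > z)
x^4 + 2*x^2*y^2 + y^4 - 3*x^2 - 3*y^2 + 2*z^2 + 2

(a) The degree is 4 — the shape is more complex than any degree-3 surface.
(b) Symmetries: rotational symmetry about the z-axis ⇒ p depends on x, y only through x² + y².
(c) Observable constraints: a circular section at z = 0 has radius exactly 1; the y-axis gridline crossings are at y ∈ {-1, 1}; the x-axis gridline crossings are at x ∈ {-1, 1}; it misses every integer gridline on the z-axis.
(d) These observations pin down the coefficients.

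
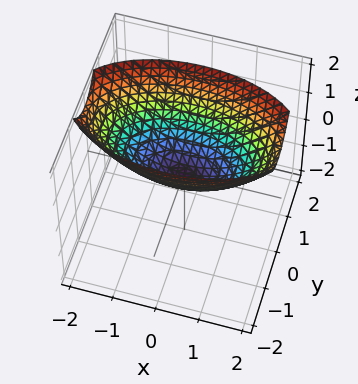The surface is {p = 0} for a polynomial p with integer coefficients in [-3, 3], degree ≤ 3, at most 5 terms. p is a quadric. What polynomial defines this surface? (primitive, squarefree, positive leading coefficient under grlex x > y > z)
Degree: a paraboloid; a quadric, so deg p = 2.
Symmetries: the x ↦ −x reflection is a symmetry, so x appears only in even powers; it's symmetric under y → −y, forcing even powers of y.
From the visible intercepts: it meets the y-axis at y = 0 (among the integer gridlines); one x-axis crossing is at x = 0; one z-axis crossing is at z = 0.
The integer polynomial consistent with all of this is the stated p.

x^2 + 3*y^2 - 3*z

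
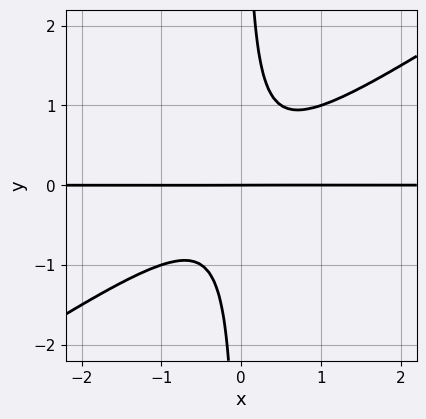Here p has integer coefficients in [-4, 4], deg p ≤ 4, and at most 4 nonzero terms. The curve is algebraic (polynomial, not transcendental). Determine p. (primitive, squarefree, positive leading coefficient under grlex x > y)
2*x^2*y - 3*x*y^2 + y

The degree is 3 — a generic line meets the curve in up to 3 points.
Against the integer gridlines: the visible x-axis segment lies entirely on the curve; one y-axis crossing is at y = 0.
Matching integer coefficients to the picture gives p.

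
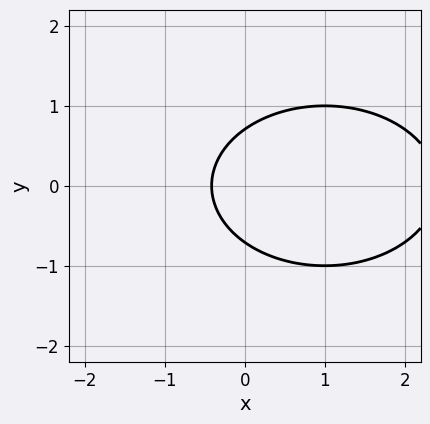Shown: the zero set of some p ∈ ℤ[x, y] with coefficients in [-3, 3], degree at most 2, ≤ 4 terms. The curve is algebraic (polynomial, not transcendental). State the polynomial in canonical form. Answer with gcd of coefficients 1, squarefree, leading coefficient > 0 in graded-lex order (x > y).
x^2 + 2*y^2 - 2*x - 1

(a) deg p = 2. No degree-1 curve has this shape.
(b) Symmetries: mirror symmetry y ↦ −y ⇒ only even powers of y.
(c) These observations pin down the coefficients.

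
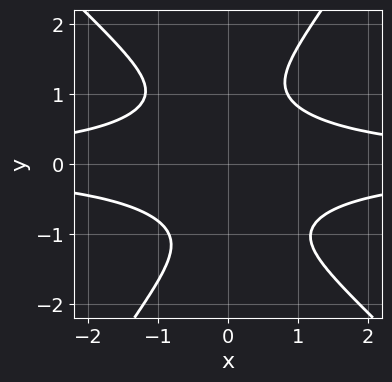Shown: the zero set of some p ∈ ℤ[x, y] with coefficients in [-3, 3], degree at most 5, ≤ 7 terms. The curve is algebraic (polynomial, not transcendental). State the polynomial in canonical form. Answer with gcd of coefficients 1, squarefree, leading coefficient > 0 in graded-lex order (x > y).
1. deg p = 4.
2. From the axis intercepts and sections: it misses every integer gridline on the y-axis; no x-intercept at any integer in the box.
3. The integer polynomial consistent with all of this is the stated p.

3*x^2*y^2 + x*y^3 - 2*y^4 + 2*y^2 - 3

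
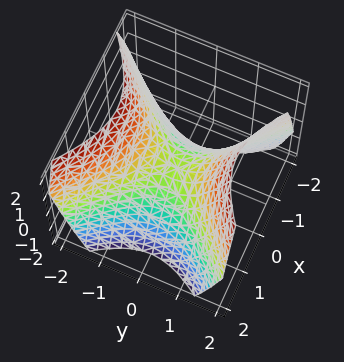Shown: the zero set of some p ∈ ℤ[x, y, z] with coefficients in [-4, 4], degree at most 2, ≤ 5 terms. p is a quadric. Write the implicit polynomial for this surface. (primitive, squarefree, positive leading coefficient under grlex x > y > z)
x^2 - y^2 + z

(a) The degree is 2 — a hyperbolic paraboloid; a quadric.
(b) Symmetries: mirror symmetry x ↦ −x ⇒ only even powers of x; it's symmetric under y → −y, forcing even powers of y.
(c) From the axis intercepts and sections: it crosses the z-axis at the gridline z = 0; it meets the y-axis at y = 0 (among the integer gridlines).
(d) The integer polynomial consistent with all of this is the stated p.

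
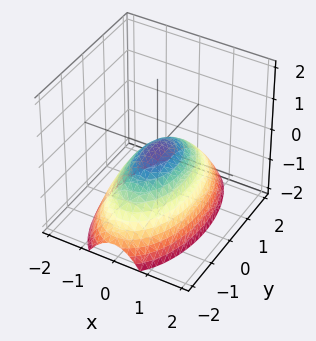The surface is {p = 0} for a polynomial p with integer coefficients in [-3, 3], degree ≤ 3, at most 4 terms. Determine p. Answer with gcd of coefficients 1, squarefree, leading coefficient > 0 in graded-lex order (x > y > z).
First, the degree is 2 — a single bowl opening along one axis; a quadric.
Then, symmetries: it's symmetric under y → −y, forcing even powers of y; the x ↦ −x reflection is a symmetry, so x appears only in even powers.
Then, reading off the gridlines: it meets the z-axis at z = 0 (among the integer gridlines); it crosses the x-axis at the gridline x = 0; it meets the y-axis at y = 0 (among the integer gridlines).
Finally, fitting integer coefficients to these (and the overall shape) gives p.

3*x^2 + y^2 + 3*z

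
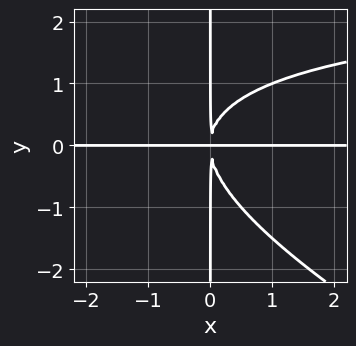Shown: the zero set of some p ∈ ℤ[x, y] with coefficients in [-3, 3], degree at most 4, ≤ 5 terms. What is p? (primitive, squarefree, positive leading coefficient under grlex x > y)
First, the degree is 4 — no degree-3 curve has this shape.
Next, reading off the gridlines: every point of the x-axis in the box is on the curve; the visible y-axis segment lies entirely on the curve.
Finally, together with the visible shape, these determine p as stated.

x^2*y^2 + 2*x*y^3 - 3*x^2*y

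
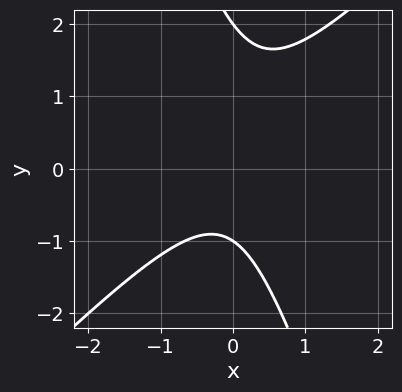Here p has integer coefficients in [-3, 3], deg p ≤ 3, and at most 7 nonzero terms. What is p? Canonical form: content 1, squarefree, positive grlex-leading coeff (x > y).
First, deg p = 2.
Then, from the axis intercepts and sections: it misses every integer gridline on the x-axis; the y-axis gridline crossings are at y ∈ {-1, 2}.
Finally, putting this together gives p.

3*x^2 - 2*x*y - y^2 + y + 2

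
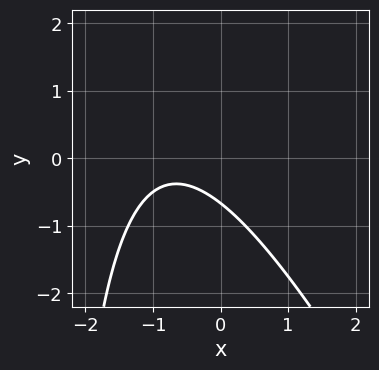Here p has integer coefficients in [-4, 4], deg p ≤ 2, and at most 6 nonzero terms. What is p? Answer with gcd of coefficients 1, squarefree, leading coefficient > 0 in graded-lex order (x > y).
First, degree: no degree-1 curve has this shape, so deg p = 2.
Next, from the visible intercepts: no x-intercept at any integer in the box.
Finally, putting this together gives p.

2*x^2 + x*y + 3*x + 3*y + 2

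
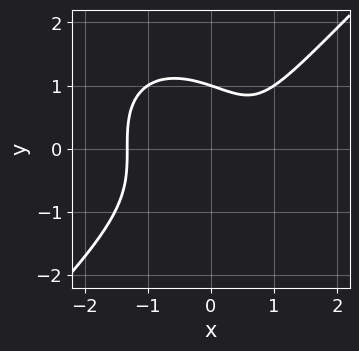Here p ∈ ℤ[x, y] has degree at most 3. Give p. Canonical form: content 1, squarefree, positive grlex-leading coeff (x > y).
1. The degree is 3 — the shape is more complex than any degree-2 curve.
2. From the axis intercepts and sections: it crosses the y-axis at the gridline y = 1.
3. These observations pin down the coefficients.

x^3 - y^3 - x + 1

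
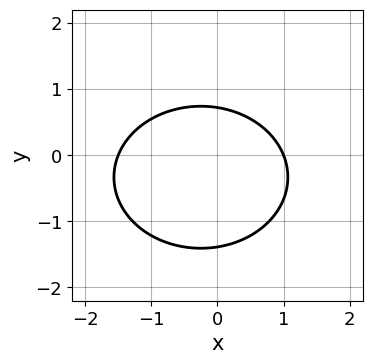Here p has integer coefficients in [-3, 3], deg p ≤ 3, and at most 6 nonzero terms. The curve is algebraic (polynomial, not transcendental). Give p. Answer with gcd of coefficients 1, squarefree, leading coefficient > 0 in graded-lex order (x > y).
deg p = 2.
Reading off the gridlines: one x-axis crossing is at x = 1.
Matching integer coefficients to the picture gives p.

2*x^2 + 3*y^2 + x + 2*y - 3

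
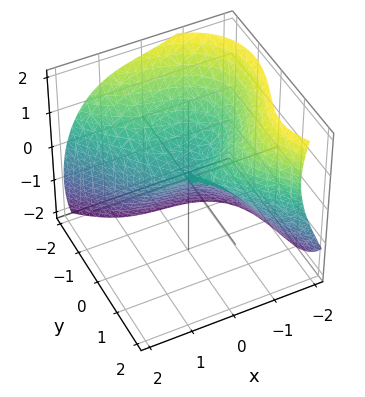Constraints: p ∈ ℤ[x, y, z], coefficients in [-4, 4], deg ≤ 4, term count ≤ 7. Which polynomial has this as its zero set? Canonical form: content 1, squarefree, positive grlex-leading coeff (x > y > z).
2*x^3 + x*y^2 + 2*y^3 - 3*y*z + 3*z^2

1. deg p = 3. No degree-2 surface has this shape.
2. Checking where it meets the axes: one y-axis crossing is at y = 0; it meets the z-axis at z = 0 (among the integer gridlines); it meets the x-axis at x = 0 (among the integer gridlines).
3. Assembling these constraints gives the stated polynomial.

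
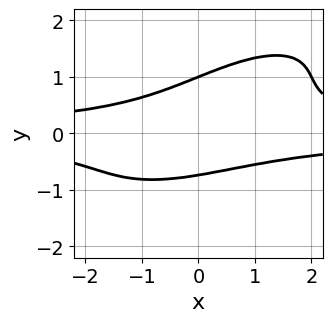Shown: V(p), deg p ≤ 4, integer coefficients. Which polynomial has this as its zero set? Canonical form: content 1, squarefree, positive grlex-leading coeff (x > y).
(a) Degree: the shape is more complex than any degree-3 curve, so deg p = 4.
(b) Observable constraints: one y-axis crossing is at y = 1; it misses every integer gridline on the x-axis.
(c) Together with the visible shape, these determine p as stated.

x^2*y^2 - 2*x*y^3 + 2*y^4 - y^3 - 1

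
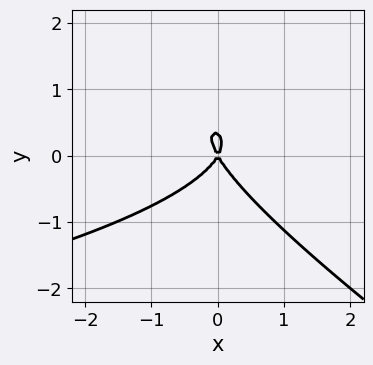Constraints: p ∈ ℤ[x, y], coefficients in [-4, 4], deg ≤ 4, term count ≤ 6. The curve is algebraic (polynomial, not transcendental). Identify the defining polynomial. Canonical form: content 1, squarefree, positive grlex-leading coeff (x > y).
The degree is 3 — the shape is more complex than any degree-2 curve.
Observable constraints: one y-axis crossing is at y = 0; it meets the x-axis at x = 0 (among the integer gridlines).
Matching integer coefficients to the picture gives p.

2*x*y^2 + 3*y^3 + 3*x^2 - y^2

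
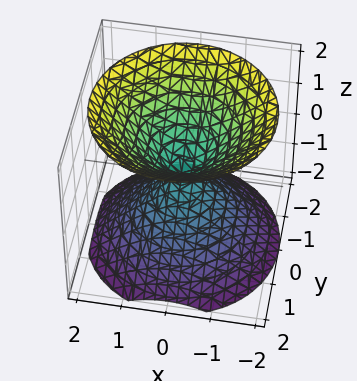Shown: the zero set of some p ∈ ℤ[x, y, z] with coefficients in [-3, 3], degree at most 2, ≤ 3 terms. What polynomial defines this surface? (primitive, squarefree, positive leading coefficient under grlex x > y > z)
First, the picture has 2 separate pieces. They look like related sheets of one shape, so recover p as a whole.
Then, degree: a double cone through the origin; a quadric, so deg p = 2.
Next, symmetries: the z-axis is an axis of rotation, so x and y enter only as x² + y²; it's symmetric under z → −z, forcing even powers of z.
Next, from the visible intercepts: a circular section at z = -1 has radius exactly 1; it meets the x-axis at x = 0 (among the integer gridlines); it meets the y-axis at y = 0 (among the integer gridlines).
Finally, matching integer coefficients to the picture gives p.

x^2 + y^2 - z^2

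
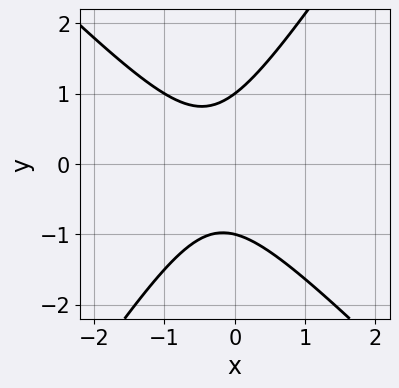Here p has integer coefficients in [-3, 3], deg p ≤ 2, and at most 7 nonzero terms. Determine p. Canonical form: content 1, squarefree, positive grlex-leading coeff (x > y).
3*x^2 + x*y - 2*y^2 + 2*x + 2

First, the degree is 2 — no degree-1 curve has this shape.
Next, against the integer gridlines: the curve avoids every integer x-axis point in the box; among the integer gridlines, it crosses the y-axis at y ∈ {-1, 1}.
Finally, these observations pin down the coefficients.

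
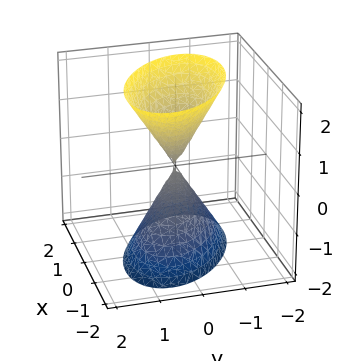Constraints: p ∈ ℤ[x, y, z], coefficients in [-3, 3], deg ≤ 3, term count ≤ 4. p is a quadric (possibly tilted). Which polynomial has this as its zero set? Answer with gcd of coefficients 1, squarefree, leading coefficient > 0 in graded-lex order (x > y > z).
2*x^2 + 2*x*y + 3*y^2 - z^2

(a) The picture has 2 separate pieces. They look like related sheets of one shape, so recover p as a whole.
(b) The degree is 2 — the shape is more complex than any degree-1 surface.
(c) From the axis intercepts and sections: one y-axis crossing is at y = 0; it crosses the x-axis at the gridline x = 0; it meets the z-axis at z = 0 (among the integer gridlines).
(d) These observations pin down the coefficients.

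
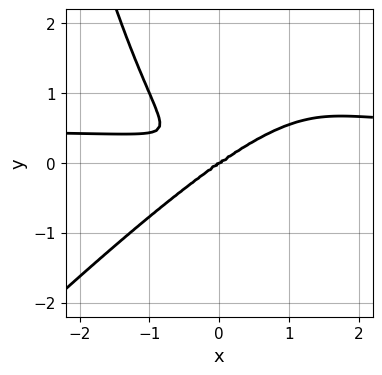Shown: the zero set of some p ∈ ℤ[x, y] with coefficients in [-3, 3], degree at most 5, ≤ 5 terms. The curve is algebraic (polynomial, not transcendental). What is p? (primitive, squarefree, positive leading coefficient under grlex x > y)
2*x^3*y - 2*x^2*y^2 - x^3 + 3*y^3

deg p = 4. A generic line meets the curve in up to 4 points.
Reading off the gridlines: it crosses the x-axis at the gridline x = 0; it meets the y-axis at y = 0 (among the integer gridlines).
Solving for integer coefficients yields p as stated.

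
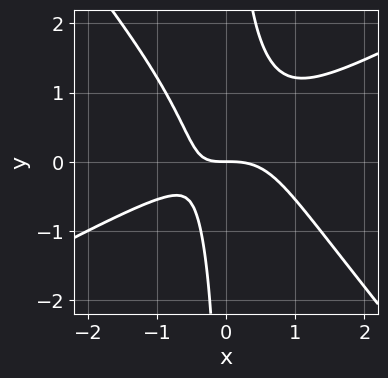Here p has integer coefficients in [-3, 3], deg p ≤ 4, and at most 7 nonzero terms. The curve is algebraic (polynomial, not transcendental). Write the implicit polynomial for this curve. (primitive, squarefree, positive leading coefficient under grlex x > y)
Degree: the shape is more complex than any degree-2 curve, so deg p = 3.
Reading off the gridlines: it crosses the x-axis at the gridline x = 0; one y-axis crossing is at y = 0.
Together with the visible shape, these determine p as stated.

2*x^3 - 2*x^2*y - 3*x*y^2 + 2*x*y + 2*y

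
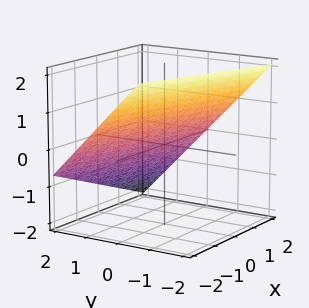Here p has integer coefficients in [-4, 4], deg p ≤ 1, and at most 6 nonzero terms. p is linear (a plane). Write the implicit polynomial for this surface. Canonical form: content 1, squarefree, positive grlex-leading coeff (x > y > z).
x + 3*y + 3*z - 2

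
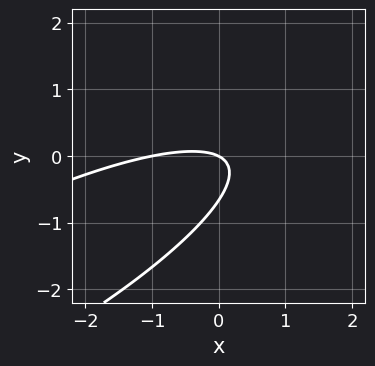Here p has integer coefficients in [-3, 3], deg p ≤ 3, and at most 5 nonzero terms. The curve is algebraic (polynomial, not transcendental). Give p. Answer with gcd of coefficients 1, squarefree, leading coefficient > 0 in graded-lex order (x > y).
x^2 - 3*x*y + 3*y^2 + x + 2*y

1. The degree is 2 — no degree-1 curve has this shape.
2. Checking where it meets the axes: it crosses the y-axis at the gridline y = 0; the x-axis gridline crossings are at x ∈ {-1, 0}.
3. Fitting integer coefficients to these (and the overall shape) gives p.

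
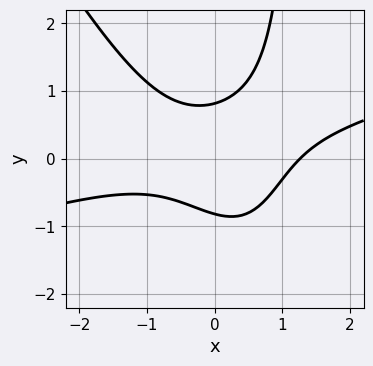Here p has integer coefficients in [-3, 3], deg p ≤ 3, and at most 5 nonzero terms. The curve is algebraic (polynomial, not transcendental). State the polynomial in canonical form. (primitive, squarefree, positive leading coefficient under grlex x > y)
x^3 - 3*x^2*y - 2*x*y^2 + 3*y^2 - 2

1. Degree: the shape is more complex than any degree-2 curve, so deg p = 3.
2. Matching integer coefficients to the picture gives p.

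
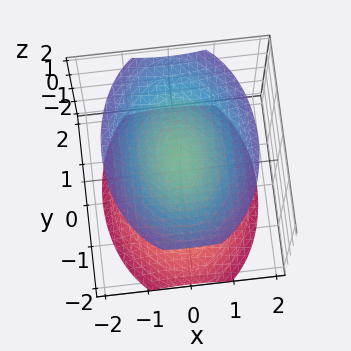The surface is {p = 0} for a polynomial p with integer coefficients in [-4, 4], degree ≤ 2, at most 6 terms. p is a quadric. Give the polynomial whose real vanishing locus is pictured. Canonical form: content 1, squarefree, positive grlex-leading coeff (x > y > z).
1. There are 2 components. They look like related sheets of one shape, so recover p as a whole.
2. Degree: two sheets facing apart; a quadric, so deg p = 2.
3. Symmetries: it's symmetric under x → −x, forcing even powers of x; the y ↦ −y reflection is a symmetry, so y appears only in even powers; mirror symmetry z ↦ −z ⇒ only even powers of z.
4. Observable constraints: no y-intercept at any integer in the box; it misses every integer gridline on the x-axis.
5. Assembling these constraints gives the stated polynomial.

2*x^2 + y^2 - 2*z^2 + 3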